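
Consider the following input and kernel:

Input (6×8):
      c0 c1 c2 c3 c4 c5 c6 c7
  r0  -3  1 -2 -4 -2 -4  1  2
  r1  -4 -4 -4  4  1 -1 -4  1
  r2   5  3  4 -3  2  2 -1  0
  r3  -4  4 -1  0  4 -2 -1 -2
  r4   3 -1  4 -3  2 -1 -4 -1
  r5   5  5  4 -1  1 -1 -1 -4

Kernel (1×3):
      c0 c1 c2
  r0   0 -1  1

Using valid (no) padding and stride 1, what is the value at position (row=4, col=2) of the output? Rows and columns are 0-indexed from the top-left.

The receptive field on the input at this output position is [4 -3 2]. Elementwise product with the kernel and sum: -3·-1 + 2·1.

5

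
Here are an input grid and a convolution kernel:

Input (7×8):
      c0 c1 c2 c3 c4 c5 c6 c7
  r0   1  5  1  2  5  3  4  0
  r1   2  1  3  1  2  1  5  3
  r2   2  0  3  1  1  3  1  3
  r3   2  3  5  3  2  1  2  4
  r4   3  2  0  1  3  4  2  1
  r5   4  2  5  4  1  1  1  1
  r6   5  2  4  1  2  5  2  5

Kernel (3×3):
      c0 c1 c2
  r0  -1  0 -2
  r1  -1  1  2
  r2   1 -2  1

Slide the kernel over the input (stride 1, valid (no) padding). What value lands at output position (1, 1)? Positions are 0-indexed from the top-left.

-2

The receptive field on the input at this output position is [1 3 1 / 0 3 1 / 3 5 3]. Elementwise product with the kernel and sum: 1·-1 + 1·-2 + 0·-1 + 3·1 + 1·2 + 3·1 + 5·-2 + 3·1.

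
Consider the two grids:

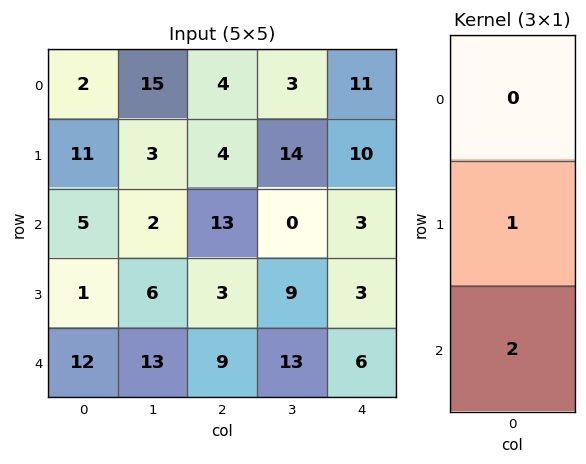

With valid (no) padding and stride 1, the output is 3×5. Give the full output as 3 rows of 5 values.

Output[0,0]: The receptive field on the input at this output position is [2 / 11 / 5]. Elementwise product with the kernel and sum: 11·1 + 5·2.

21 7 30 14 16
7 14 19 18 9
25 32 21 35 15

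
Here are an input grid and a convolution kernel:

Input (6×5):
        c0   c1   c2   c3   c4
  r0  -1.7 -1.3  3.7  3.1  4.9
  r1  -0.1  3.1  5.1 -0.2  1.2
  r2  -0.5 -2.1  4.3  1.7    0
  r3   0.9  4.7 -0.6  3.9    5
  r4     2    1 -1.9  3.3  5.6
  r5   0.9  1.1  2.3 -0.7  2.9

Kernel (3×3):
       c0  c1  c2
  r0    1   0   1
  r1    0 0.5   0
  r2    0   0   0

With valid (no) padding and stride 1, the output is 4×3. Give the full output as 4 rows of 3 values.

3.55 4.35 8.5
3.95 5.05 7.15
6.15 -0.7 6.25
0.8 7.65 6.05

Output[0,0]: The receptive field on the input at this output position is [-1.7 -1.3 3.7 / -0.1 3.1 5.1 / -0.5 -2.1 4.3]. Elementwise product with the kernel and sum: -1.7·1 + 3.7·1 + 3.1·0.5.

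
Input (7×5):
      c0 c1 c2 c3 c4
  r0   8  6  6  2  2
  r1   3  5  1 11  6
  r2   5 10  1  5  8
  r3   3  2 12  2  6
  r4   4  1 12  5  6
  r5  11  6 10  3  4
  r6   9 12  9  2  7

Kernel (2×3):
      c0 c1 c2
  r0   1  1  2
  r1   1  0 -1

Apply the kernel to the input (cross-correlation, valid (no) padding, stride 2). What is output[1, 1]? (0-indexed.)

28

The receptive field on the input at this output position is [1 5 8 / 12 2 6]. Elementwise product with the kernel and sum: 1·1 + 5·1 + 8·2 + 12·1 + 6·-1.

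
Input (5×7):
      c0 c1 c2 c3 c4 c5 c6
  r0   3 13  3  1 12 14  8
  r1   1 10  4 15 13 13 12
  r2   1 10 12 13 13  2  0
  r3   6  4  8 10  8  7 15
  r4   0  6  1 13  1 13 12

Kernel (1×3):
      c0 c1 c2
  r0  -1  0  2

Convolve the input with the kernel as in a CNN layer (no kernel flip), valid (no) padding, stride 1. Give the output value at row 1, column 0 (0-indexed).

The receptive field on the input at this output position is [1 10 4]. Elementwise product with the kernel and sum: 1·-1 + 4·2.

7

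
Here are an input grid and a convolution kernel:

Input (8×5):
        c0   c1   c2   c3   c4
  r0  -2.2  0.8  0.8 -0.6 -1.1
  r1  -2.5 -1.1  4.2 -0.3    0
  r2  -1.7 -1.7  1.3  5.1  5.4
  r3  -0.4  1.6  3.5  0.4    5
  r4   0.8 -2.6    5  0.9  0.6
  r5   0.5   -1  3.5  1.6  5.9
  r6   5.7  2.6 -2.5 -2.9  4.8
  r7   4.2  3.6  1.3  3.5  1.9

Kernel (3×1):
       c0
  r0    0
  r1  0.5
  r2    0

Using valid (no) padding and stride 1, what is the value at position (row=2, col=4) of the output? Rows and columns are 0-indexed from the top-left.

The receptive field on the input at this output position is [5.4 / 5 / 0.6]. Elementwise product with the kernel and sum: 5·0.5.

2.5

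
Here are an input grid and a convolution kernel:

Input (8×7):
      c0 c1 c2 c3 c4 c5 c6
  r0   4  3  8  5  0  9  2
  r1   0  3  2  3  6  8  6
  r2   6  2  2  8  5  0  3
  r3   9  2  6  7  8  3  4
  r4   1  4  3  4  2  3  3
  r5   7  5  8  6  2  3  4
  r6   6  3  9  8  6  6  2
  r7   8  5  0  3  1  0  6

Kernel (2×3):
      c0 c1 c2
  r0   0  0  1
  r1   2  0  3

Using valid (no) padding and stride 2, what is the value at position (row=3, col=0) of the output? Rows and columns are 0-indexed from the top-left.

25

The receptive field on the input at this output position is [6 3 9 / 8 5 0]. Elementwise product with the kernel and sum: 9·1 + 8·2 + 0·3.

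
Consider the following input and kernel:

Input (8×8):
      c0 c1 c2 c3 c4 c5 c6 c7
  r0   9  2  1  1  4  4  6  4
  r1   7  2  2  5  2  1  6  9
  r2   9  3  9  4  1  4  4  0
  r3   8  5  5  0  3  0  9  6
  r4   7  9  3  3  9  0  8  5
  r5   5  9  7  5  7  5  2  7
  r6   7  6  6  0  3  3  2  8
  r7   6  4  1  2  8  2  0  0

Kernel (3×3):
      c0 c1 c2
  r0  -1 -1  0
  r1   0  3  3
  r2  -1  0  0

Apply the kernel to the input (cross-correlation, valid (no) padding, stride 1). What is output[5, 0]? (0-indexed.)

16

The receptive field on the input at this output position is [5 9 7 / 7 6 6 / 6 4 1]. Elementwise product with the kernel and sum: 5·-1 + 9·-1 + 6·3 + 6·3 + 6·-1.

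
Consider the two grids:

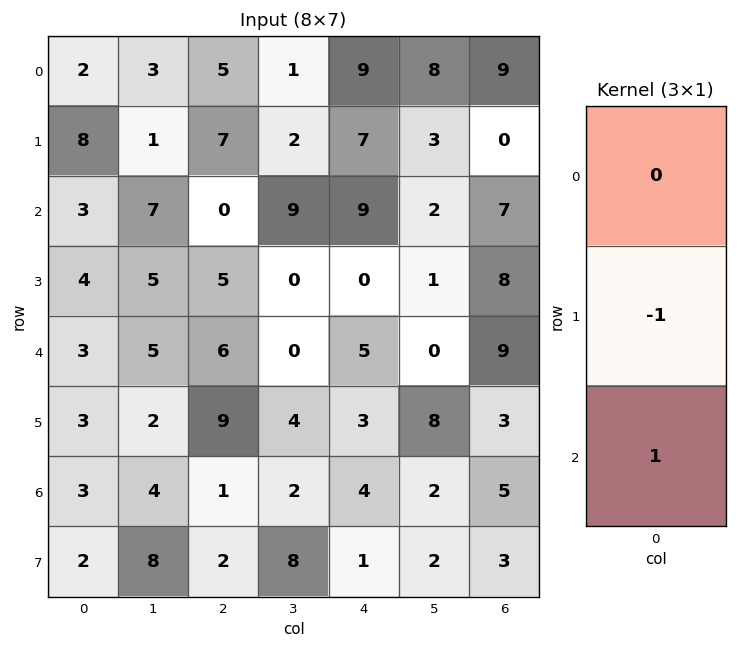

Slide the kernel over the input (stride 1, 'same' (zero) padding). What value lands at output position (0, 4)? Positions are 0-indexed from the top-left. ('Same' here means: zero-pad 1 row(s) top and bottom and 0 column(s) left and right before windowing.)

The receptive field on the zero-padded input at this output position is [0 / 9 / 7]. Elementwise product with the kernel and sum: 9·-1 + 7·1.

-2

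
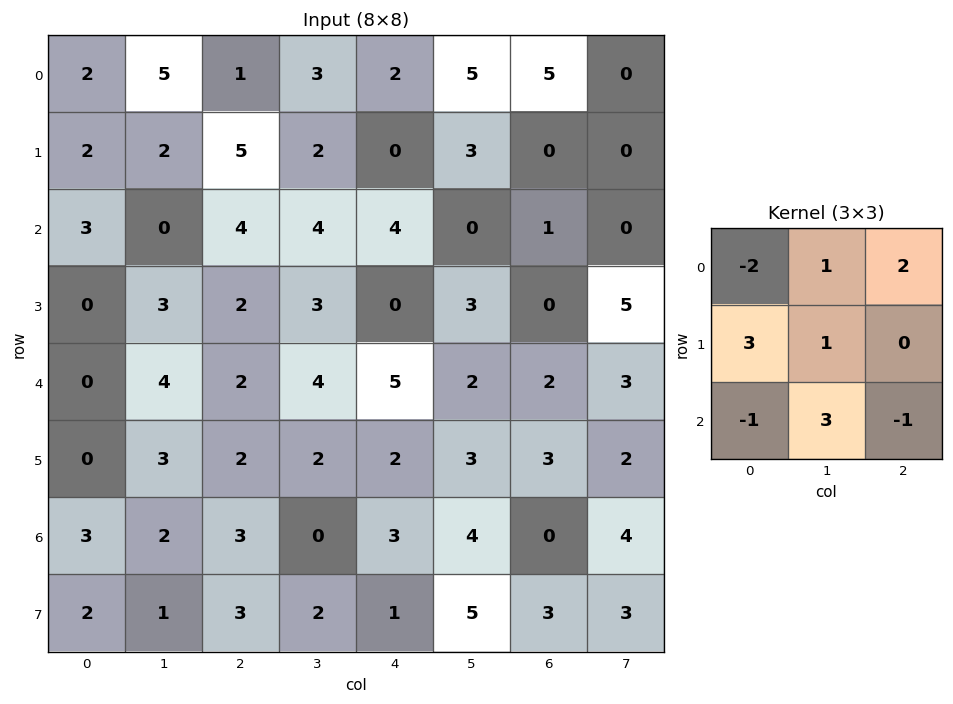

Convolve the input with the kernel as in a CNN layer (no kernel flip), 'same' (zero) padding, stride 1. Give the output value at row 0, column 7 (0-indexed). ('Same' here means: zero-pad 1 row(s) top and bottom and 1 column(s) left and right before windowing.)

The receptive field on the zero-padded input at this output position is [0 0 0 / 5 0 0 / 0 0 0]. Elementwise product with the kernel and sum: 0·-2 + 0·1 + 0·2 + 5·3 + 0·1 + 0·-1 + 0·3 + 0·-1.

15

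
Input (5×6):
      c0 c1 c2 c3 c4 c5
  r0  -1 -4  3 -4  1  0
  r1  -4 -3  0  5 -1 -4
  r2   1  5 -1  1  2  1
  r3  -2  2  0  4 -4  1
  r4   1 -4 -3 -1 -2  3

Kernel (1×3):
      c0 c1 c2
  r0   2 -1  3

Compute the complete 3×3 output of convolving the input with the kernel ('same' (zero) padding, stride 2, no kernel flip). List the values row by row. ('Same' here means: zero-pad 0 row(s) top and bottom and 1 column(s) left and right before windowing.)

-11 -23 -9
14 14 3
-13 -8 9

Output[0,0]: The receptive field on the zero-padded input at this output position is [0 -1 -4]. Elementwise product with the kernel and sum: 0·2 + -1·-1 + -4·3.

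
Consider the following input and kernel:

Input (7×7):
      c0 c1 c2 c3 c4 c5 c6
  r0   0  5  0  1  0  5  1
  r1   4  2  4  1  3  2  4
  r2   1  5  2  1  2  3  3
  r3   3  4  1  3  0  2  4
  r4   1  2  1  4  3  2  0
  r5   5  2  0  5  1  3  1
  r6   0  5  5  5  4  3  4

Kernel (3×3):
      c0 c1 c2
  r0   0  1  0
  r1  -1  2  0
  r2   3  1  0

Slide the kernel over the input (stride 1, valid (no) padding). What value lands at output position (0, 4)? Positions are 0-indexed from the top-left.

15

The receptive field on the input at this output position is [0 5 1 / 3 2 4 / 2 3 3]. Elementwise product with the kernel and sum: 5·1 + 3·-1 + 2·2 + 2·3 + 3·1.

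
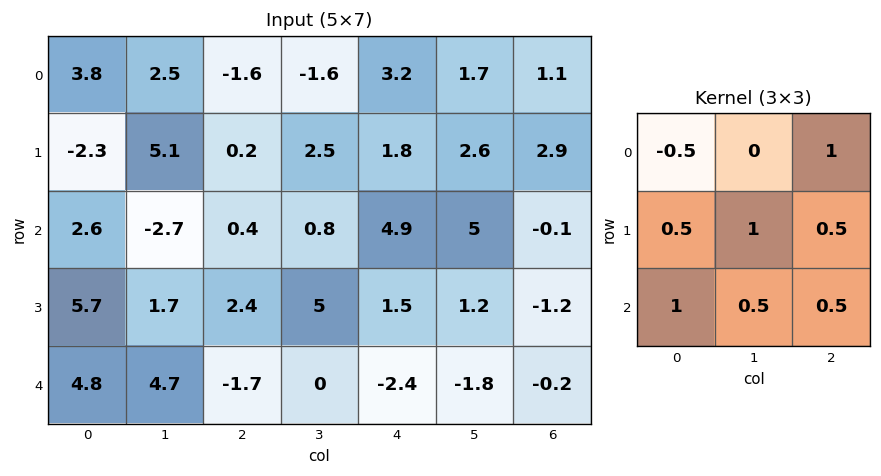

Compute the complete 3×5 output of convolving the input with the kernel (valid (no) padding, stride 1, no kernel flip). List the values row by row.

Output[0,0]: The receptive field on the input at this output position is [3.8 2.5 -1.6 / -2.3 5.1 0.2 / 2.6 -2.7 0.4]. Elementwise product with the kernel and sum: 3.8·-0.5 + -1.6·1 + -2.3·0.5 + 5.1·1 + 0.2·0.5 + 2.6·1 + -2.7·0.5 + 0.4·0.5.

2 -0.95 10.75 12.6 11.8
7.9 4.8 10.8 15.5 10.9
11.15 11.75 8.75 7.1 -4.6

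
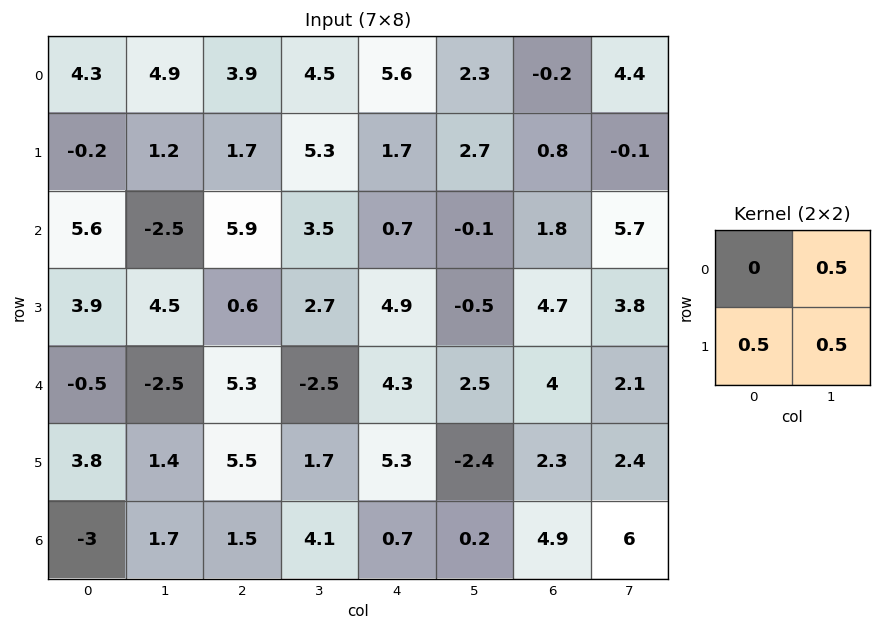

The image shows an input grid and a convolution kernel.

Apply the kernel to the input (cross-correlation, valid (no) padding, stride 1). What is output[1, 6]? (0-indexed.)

3.7

The receptive field on the input at this output position is [0.8 -0.1 / 1.8 5.7]. Elementwise product with the kernel and sum: -0.1·0.5 + 1.8·0.5 + 5.7·0.5.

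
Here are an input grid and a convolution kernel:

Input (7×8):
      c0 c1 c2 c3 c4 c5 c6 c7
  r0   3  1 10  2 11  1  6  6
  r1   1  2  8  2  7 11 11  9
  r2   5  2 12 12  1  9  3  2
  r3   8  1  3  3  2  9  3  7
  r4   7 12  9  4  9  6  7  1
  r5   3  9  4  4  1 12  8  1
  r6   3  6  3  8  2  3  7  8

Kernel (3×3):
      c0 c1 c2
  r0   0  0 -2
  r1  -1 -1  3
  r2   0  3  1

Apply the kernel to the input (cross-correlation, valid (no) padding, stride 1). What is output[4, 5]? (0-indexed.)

10

The receptive field on the input at this output position is [6 7 1 / 12 8 1 / 3 7 8]. Elementwise product with the kernel and sum: 1·-2 + 12·-1 + 8·-1 + 1·3 + 7·3 + 8·1.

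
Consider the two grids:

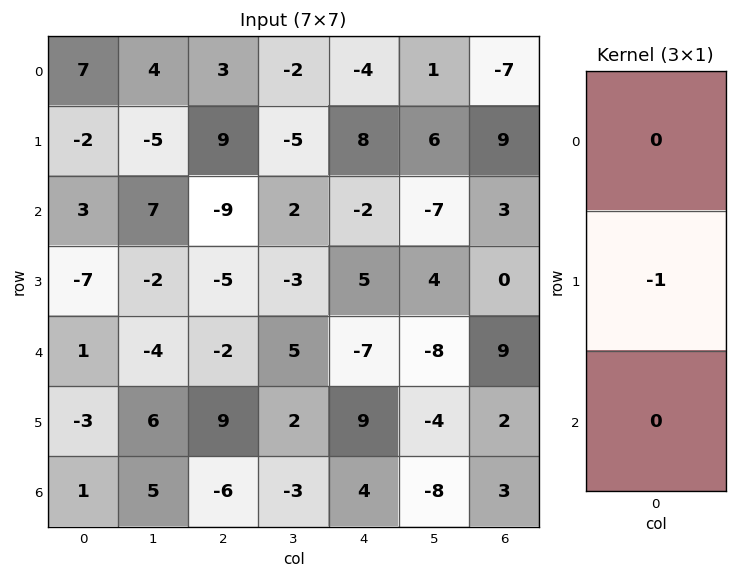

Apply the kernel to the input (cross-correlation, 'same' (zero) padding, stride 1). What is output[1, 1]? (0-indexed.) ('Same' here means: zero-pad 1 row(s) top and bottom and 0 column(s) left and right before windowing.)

5

The receptive field on the zero-padded input at this output position is [4 / -5 / 7]. Elementwise product with the kernel and sum: -5·-1.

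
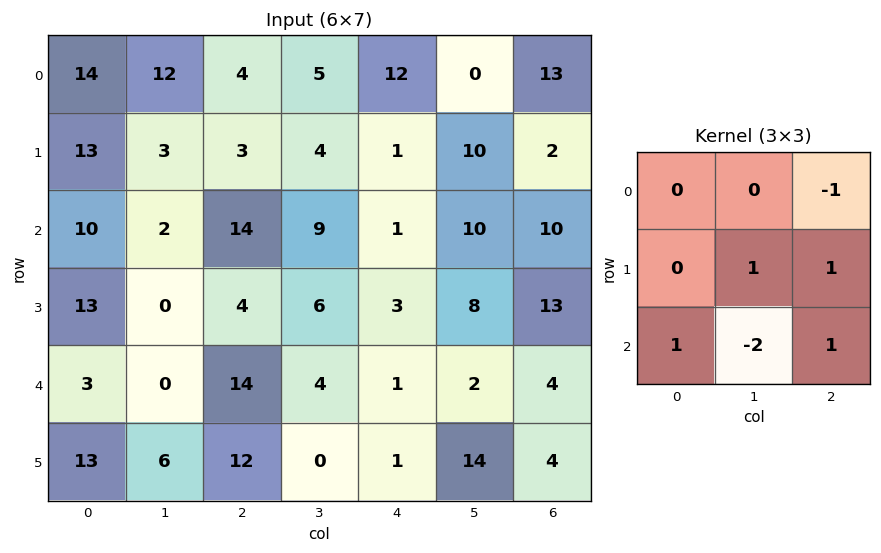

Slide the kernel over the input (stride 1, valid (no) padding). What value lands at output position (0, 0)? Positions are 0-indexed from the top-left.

22

The receptive field on the input at this output position is [14 12 4 / 13 3 3 / 10 2 14]. Elementwise product with the kernel and sum: 4·-1 + 3·1 + 3·1 + 10·1 + 2·-2 + 14·1.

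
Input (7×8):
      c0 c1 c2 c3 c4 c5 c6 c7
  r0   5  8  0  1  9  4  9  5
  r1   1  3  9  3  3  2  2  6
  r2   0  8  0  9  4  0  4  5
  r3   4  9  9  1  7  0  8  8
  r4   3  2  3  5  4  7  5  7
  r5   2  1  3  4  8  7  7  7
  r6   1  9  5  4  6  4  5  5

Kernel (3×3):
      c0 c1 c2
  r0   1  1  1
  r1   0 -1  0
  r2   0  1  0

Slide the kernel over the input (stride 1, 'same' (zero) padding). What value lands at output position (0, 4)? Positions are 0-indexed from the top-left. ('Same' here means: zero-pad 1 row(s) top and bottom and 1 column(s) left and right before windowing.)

The receptive field on the zero-padded input at this output position is [0 0 0 / 1 9 4 / 3 3 2]. Elementwise product with the kernel and sum: 0·1 + 0·1 + 0·1 + 9·-1 + 3·1.

-6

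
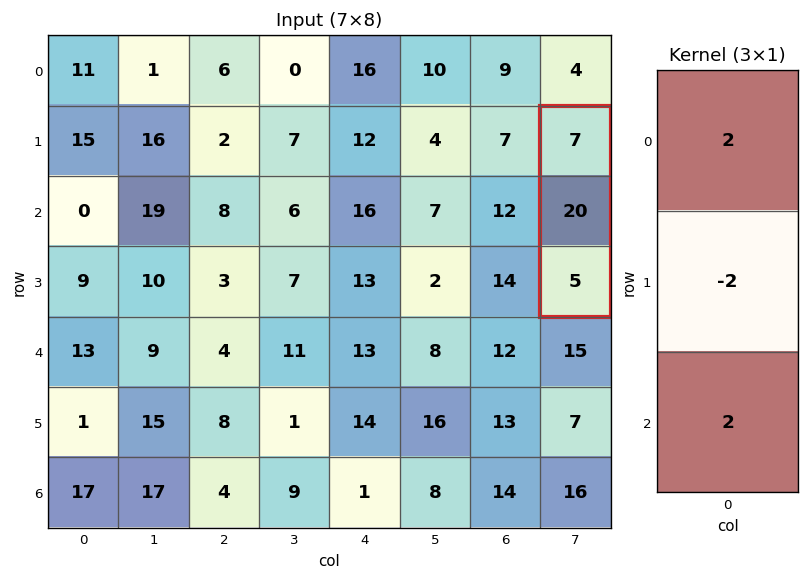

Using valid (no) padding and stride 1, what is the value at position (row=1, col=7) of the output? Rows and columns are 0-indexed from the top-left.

-16

The receptive field on the input at this output position is [7 / 20 / 5]. Elementwise product with the kernel and sum: 7·2 + 20·-2 + 5·2.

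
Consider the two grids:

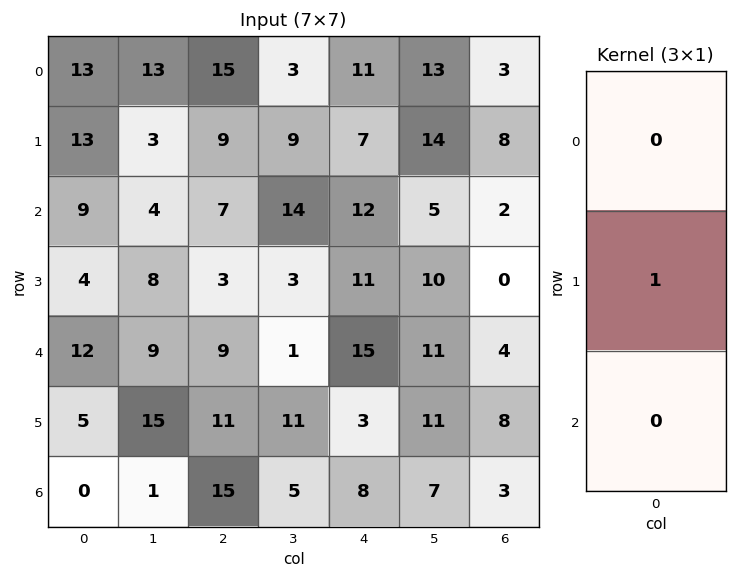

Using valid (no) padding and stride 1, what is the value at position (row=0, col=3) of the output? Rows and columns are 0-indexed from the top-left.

The receptive field on the input at this output position is [3 / 9 / 14]. Elementwise product with the kernel and sum: 9·1.

9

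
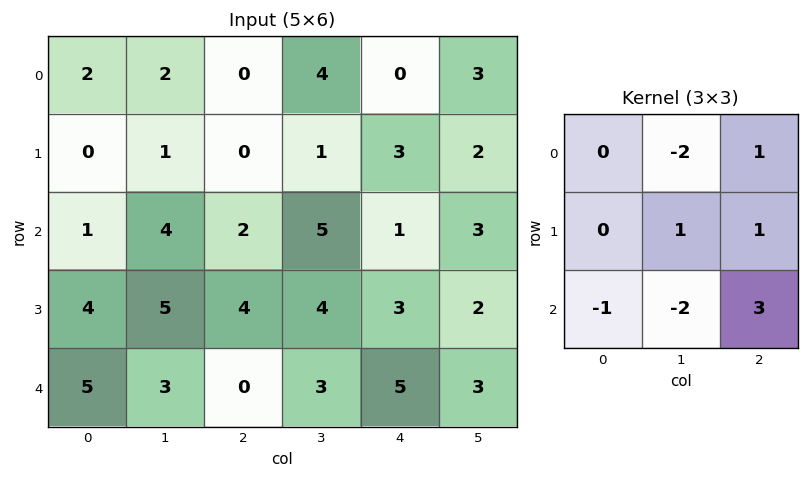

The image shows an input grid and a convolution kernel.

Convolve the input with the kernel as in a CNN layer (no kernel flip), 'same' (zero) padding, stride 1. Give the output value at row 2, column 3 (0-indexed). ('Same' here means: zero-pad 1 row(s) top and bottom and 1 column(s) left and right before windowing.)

4

The receptive field on the zero-padded input at this output position is [0 1 3 / 2 5 1 / 4 4 3]. Elementwise product with the kernel and sum: 1·-2 + 3·1 + 5·1 + 1·1 + 4·-1 + 4·-2 + 3·3.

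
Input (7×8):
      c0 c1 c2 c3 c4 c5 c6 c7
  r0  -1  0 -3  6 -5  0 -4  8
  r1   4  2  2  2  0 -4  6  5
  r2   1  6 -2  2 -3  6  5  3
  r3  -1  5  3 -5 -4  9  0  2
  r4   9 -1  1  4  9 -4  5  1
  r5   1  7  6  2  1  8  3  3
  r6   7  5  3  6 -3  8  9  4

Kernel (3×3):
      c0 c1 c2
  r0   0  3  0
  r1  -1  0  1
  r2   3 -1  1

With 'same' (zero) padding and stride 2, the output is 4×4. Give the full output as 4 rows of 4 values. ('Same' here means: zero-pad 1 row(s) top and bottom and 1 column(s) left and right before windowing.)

Output[0,0]: The receptive field on the zero-padded input at this output position is [0 0 0 / 0 -1 0 / 0 4 2]. Elementwise product with the kernel and sum: 0·3 + 0·-1 + 0·1 + 0·3 + 4·-1 + 2·1.
Output[0,1]: The receptive field on the zero-padded input at this output position is [0 0 0 / 0 -3 6 / 2 2 2]. Elementwise product with the kernel and sum: 0·3 + 0·-1 + 6·1 + 2·3 + 2·-1 + 2·1.

-2 12 -4 -5
24 9 2 44
2 31 -7 29
8 19 5 5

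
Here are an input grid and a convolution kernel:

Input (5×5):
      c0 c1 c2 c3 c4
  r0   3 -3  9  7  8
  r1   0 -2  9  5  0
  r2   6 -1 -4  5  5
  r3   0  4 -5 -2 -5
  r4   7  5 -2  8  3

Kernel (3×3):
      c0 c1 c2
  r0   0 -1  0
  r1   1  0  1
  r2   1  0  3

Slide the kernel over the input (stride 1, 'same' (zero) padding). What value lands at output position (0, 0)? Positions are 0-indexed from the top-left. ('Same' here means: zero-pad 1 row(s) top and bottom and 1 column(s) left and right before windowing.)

-9

The receptive field on the zero-padded input at this output position is [0 0 0 / 0 3 -3 / 0 0 -2]. Elementwise product with the kernel and sum: 0·-1 + 0·1 + -3·1 + 0·1 + -2·3.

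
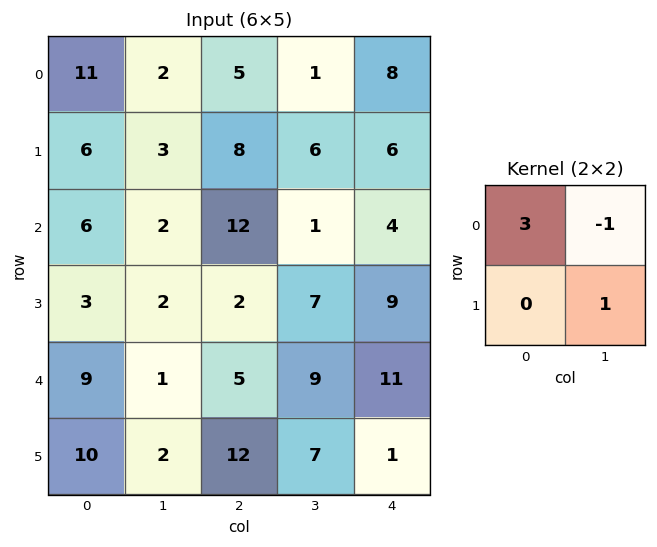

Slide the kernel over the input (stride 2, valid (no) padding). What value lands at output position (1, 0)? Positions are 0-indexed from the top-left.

The receptive field on the input at this output position is [6 2 / 3 2]. Elementwise product with the kernel and sum: 6·3 + 2·-1 + 2·1.

18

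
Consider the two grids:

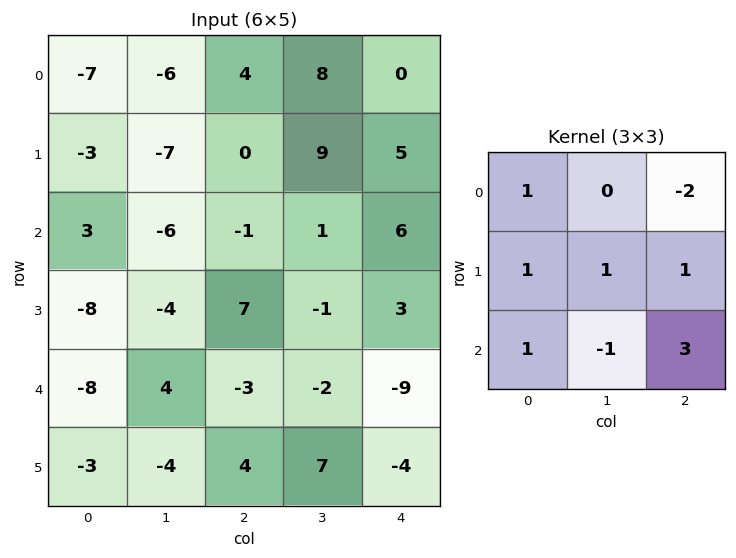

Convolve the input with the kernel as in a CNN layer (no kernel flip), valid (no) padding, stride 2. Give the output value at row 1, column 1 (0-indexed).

-32

The receptive field on the input at this output position is [-1 1 6 / 7 -1 3 / -3 -2 -9]. Elementwise product with the kernel and sum: -1·1 + 6·-2 + 7·1 + -1·1 + 3·1 + -3·1 + -2·-1 + -9·3.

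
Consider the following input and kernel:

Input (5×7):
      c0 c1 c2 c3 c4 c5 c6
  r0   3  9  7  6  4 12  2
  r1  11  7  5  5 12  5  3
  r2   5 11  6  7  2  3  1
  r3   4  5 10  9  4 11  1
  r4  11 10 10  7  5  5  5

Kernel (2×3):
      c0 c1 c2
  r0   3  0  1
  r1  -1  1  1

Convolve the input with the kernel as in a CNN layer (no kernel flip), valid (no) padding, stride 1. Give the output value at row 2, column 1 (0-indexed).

The receptive field on the input at this output position is [11 6 7 / 5 10 9]. Elementwise product with the kernel and sum: 11·3 + 7·1 + 5·-1 + 10·1 + 9·1.

54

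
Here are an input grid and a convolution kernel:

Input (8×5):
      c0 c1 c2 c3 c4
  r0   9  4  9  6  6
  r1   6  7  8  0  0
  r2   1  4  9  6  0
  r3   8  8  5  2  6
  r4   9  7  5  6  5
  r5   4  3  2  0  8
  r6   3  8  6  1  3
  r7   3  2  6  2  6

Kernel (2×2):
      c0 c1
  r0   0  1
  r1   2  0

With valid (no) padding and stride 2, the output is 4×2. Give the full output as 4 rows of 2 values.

16 22
20 16
15 10
14 13

Output[0,0]: The receptive field on the input at this output position is [9 4 / 6 7]. Elementwise product with the kernel and sum: 4·1 + 6·2.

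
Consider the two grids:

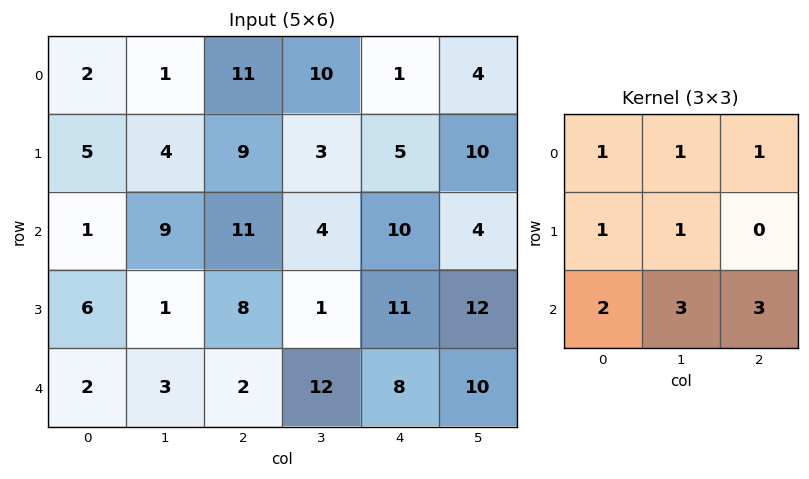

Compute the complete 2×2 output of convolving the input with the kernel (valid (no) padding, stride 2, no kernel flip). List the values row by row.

Output[0,0]: The receptive field on the input at this output position is [2 1 11 / 5 4 9 / 1 9 11]. Elementwise product with the kernel and sum: 2·1 + 1·1 + 11·1 + 5·1 + 4·1 + 1·2 + 9·3 + 11·3.

85 98
47 98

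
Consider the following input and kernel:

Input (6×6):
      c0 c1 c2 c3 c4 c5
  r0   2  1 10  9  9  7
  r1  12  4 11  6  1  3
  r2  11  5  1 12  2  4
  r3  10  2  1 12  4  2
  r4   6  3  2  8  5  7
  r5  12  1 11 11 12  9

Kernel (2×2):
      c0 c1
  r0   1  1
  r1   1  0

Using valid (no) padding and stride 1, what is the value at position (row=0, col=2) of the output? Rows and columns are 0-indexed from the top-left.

The receptive field on the input at this output position is [10 9 / 11 6]. Elementwise product with the kernel and sum: 10·1 + 9·1 + 11·1.

30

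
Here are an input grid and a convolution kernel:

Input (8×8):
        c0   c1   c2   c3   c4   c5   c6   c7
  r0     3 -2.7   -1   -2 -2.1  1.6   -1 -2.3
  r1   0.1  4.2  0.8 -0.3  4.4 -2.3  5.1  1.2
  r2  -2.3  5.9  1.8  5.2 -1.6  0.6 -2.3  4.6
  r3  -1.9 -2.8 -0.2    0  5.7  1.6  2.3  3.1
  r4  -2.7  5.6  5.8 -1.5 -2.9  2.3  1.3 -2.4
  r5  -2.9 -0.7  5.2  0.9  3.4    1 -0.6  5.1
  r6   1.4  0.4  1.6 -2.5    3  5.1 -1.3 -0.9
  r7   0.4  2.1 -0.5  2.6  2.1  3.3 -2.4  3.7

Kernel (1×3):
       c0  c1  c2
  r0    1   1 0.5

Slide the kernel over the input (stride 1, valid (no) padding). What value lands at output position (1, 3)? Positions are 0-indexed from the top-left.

2.95

The receptive field on the input at this output position is [-0.3 4.4 -2.3]. Elementwise product with the kernel and sum: -0.3·1 + 4.4·1 + -2.3·0.5.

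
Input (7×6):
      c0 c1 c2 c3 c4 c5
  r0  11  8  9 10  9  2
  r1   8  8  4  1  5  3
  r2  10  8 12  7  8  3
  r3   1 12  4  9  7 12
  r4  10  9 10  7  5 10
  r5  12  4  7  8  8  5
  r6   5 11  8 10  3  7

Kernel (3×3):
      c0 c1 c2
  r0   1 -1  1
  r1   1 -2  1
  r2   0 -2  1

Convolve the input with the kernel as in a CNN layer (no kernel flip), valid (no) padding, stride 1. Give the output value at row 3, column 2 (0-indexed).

-5

The receptive field on the input at this output position is [4 9 7 / 10 7 5 / 7 8 8]. Elementwise product with the kernel and sum: 4·1 + 9·-1 + 7·1 + 10·1 + 7·-2 + 5·1 + 8·-2 + 8·1.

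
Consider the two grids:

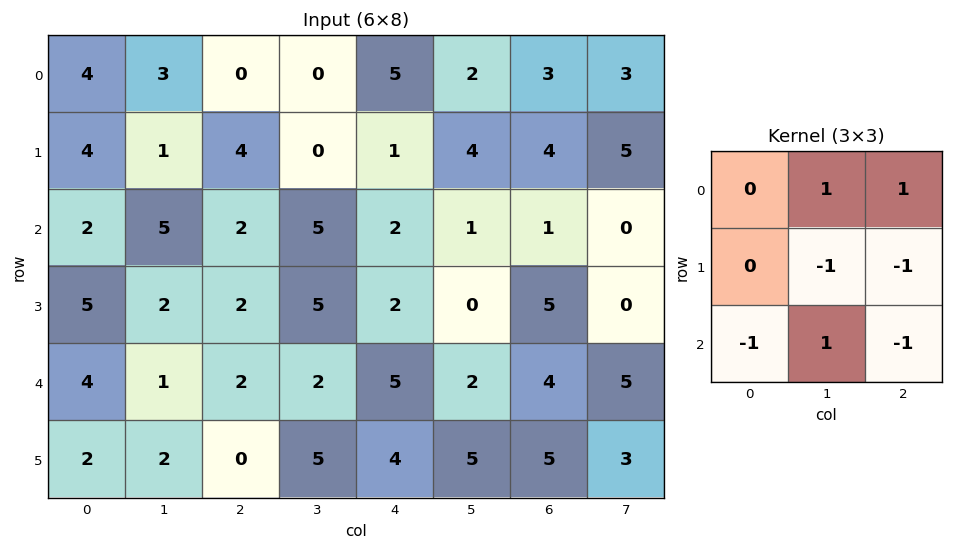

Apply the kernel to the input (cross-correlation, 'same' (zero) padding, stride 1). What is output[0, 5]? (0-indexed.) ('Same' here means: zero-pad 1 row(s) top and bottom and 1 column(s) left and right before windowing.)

-6

The receptive field on the zero-padded input at this output position is [0 0 0 / 5 2 3 / 1 4 4]. Elementwise product with the kernel and sum: 0·1 + 0·1 + 2·-1 + 3·-1 + 1·-1 + 4·1 + 4·-1.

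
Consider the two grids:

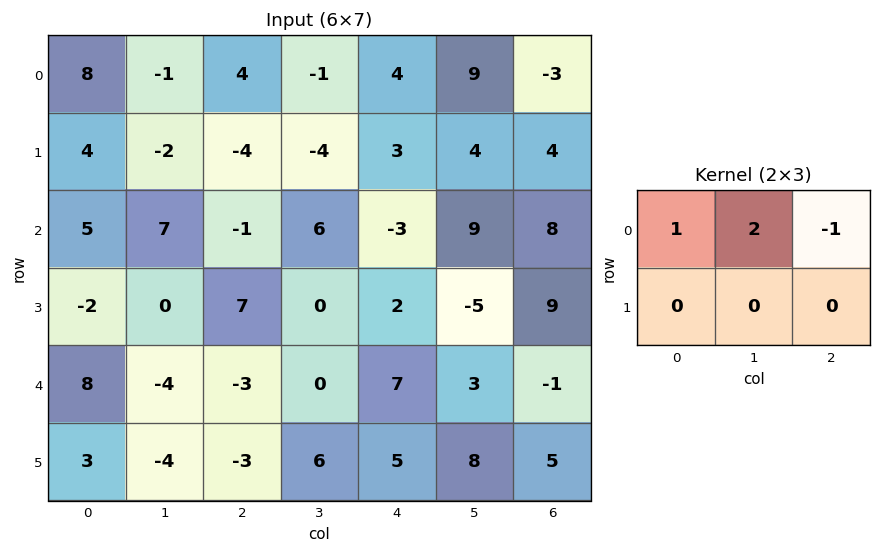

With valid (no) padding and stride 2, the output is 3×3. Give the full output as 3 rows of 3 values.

Output[0,0]: The receptive field on the input at this output position is [8 -1 4 / 4 -2 -4]. Elementwise product with the kernel and sum: 8·1 + -1·2 + 4·-1.

2 -2 25
20 14 7
3 -10 14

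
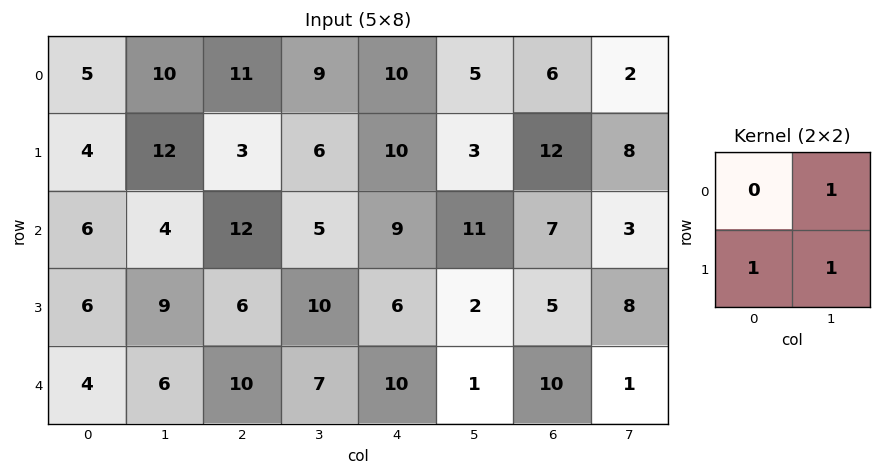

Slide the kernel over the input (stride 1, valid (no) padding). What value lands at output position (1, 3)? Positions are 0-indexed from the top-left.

24

The receptive field on the input at this output position is [6 10 / 5 9]. Elementwise product with the kernel and sum: 10·1 + 5·1 + 9·1.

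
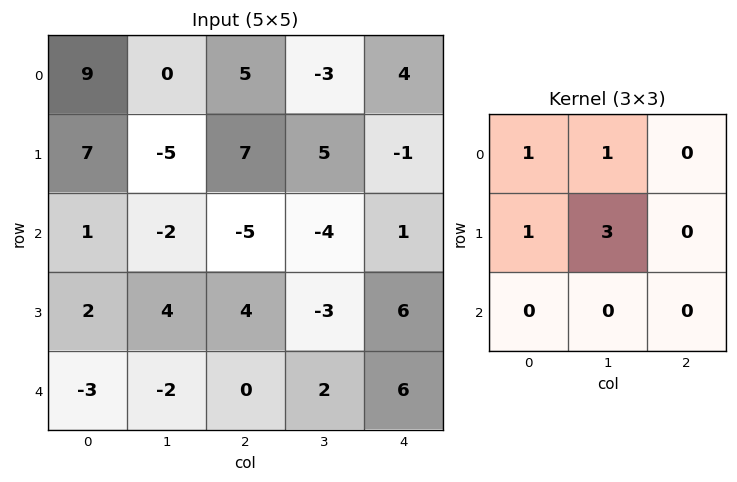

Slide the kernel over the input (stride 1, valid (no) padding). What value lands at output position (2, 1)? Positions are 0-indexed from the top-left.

9

The receptive field on the input at this output position is [-2 -5 -4 / 4 4 -3 / -2 0 2]. Elementwise product with the kernel and sum: -2·1 + -5·1 + 4·1 + 4·3.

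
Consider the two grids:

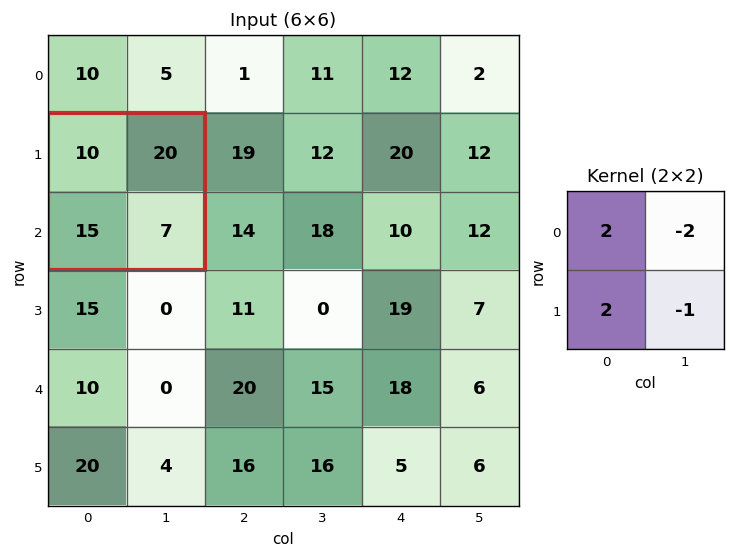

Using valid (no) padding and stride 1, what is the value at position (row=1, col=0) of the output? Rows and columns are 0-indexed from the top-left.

The receptive field on the input at this output position is [10 20 / 15 7]. Elementwise product with the kernel and sum: 10·2 + 20·-2 + 15·2 + 7·-1.

3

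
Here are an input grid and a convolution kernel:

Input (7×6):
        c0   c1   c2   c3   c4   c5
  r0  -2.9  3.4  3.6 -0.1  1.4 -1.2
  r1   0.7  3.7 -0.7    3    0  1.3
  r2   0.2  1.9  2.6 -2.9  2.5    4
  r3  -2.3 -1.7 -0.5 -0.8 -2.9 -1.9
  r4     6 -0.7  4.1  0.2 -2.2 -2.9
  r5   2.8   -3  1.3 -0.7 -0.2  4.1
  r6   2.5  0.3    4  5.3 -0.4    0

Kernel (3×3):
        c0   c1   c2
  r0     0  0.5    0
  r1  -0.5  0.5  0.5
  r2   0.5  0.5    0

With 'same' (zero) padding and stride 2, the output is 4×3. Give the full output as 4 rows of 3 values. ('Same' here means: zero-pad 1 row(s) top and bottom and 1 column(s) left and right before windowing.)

0.6 1.55 1.65
0.25 -2.55 2.85
2.9 1.4 -4.55
2.8 5.15 -2.95

Output[0,0]: The receptive field on the zero-padded input at this output position is [0 0 0 / 0 -2.9 3.4 / 0 0.7 3.7]. Elementwise product with the kernel and sum: 0·0.5 + 0·-0.5 + -2.9·0.5 + 3.4·0.5 + 0·0.5 + 0.7·0.5.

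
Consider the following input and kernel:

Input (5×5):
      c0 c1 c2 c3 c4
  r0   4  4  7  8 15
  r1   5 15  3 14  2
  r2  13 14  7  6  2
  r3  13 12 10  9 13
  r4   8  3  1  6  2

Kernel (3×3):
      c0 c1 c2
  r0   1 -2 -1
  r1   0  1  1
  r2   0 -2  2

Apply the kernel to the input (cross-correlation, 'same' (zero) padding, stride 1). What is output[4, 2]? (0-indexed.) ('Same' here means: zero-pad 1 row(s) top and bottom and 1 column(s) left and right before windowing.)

The receptive field on the zero-padded input at this output position is [12 10 9 / 3 1 6 / 0 0 0]. Elementwise product with the kernel and sum: 12·1 + 10·-2 + 9·-1 + 1·1 + 6·1 + 0·-2 + 0·2.

-10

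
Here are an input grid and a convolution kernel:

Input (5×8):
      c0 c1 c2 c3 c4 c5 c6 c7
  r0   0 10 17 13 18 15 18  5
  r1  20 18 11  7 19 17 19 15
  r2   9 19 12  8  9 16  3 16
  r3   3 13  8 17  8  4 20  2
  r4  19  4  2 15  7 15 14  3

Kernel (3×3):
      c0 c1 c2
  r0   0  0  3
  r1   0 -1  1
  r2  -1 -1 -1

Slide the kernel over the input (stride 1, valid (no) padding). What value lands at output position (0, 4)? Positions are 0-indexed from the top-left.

28

The receptive field on the input at this output position is [18 15 18 / 19 17 19 / 9 16 3]. Elementwise product with the kernel and sum: 18·3 + 17·-1 + 19·1 + 9·-1 + 16·-1 + 3·-1.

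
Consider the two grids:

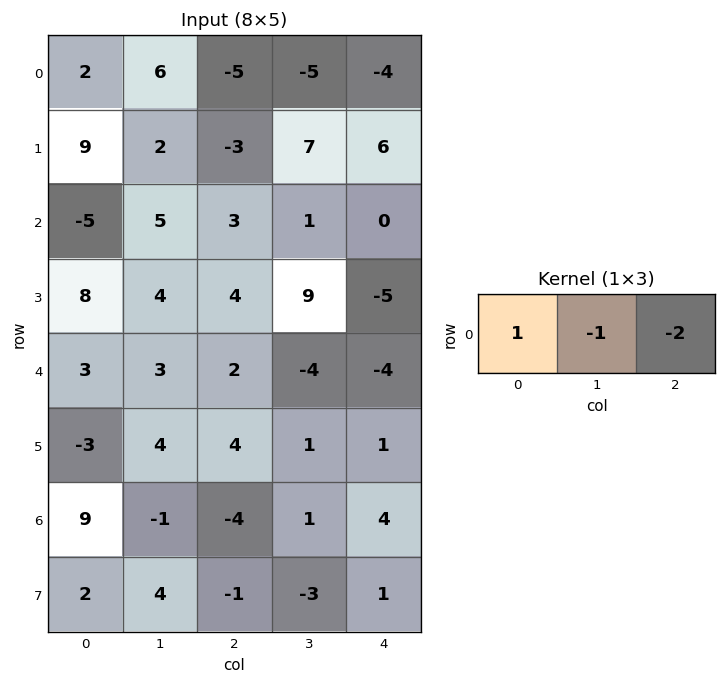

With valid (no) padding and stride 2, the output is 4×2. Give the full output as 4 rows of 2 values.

6 8
-16 2
-4 14
18 -13

Output[0,0]: The receptive field on the input at this output position is [2 6 -5]. Elementwise product with the kernel and sum: 2·1 + 6·-1 + -5·-2.
Output[0,1]: The receptive field on the input at this output position is [-5 -5 -4]. Elementwise product with the kernel and sum: -5·1 + -5·-1 + -4·-2.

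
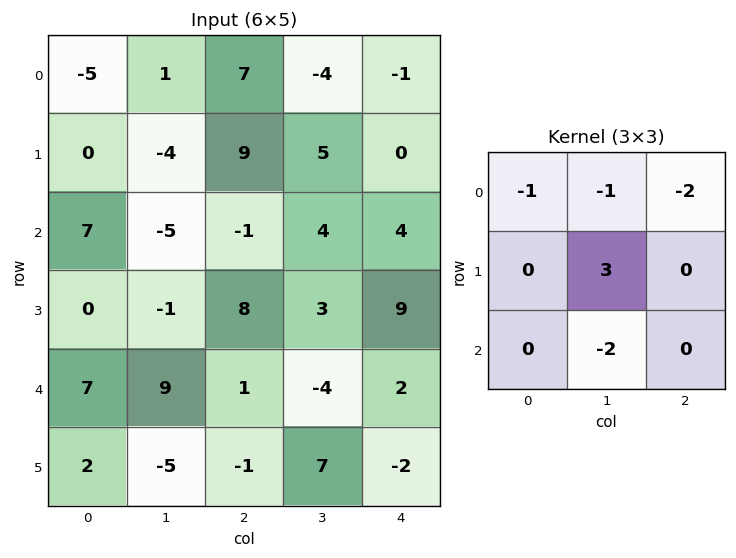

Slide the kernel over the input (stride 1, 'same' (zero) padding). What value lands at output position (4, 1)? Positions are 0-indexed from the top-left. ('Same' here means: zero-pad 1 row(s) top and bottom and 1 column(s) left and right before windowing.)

22

The receptive field on the zero-padded input at this output position is [0 -1 8 / 7 9 1 / 2 -5 -1]. Elementwise product with the kernel and sum: 0·-1 + -1·-1 + 8·-2 + 9·3 + -5·-2.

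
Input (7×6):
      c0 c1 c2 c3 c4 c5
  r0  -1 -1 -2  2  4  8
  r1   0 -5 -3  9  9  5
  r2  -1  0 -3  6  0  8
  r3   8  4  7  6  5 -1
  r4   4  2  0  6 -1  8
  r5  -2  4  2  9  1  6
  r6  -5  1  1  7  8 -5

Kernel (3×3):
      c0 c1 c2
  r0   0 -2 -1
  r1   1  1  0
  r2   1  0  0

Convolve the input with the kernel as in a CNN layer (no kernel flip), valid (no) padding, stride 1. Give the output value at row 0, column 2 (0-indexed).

-5

The receptive field on the input at this output position is [-2 2 4 / -3 9 9 / -3 6 0]. Elementwise product with the kernel and sum: 2·-2 + 4·-1 + -3·1 + 9·1 + -3·1.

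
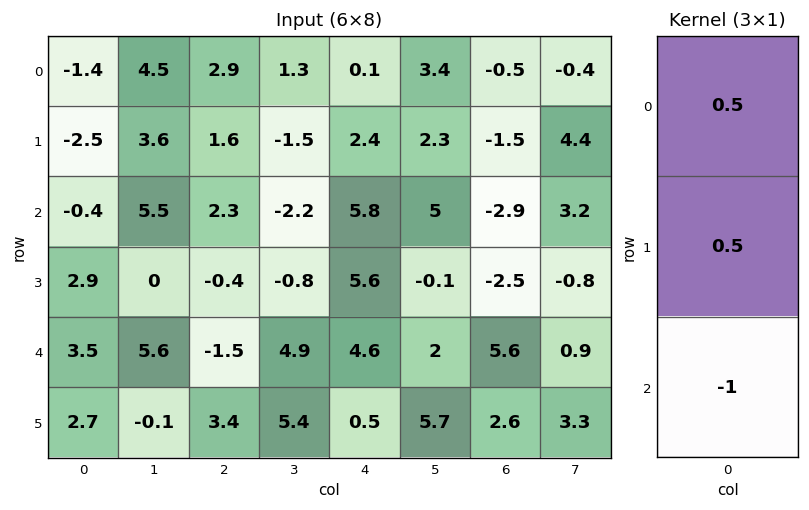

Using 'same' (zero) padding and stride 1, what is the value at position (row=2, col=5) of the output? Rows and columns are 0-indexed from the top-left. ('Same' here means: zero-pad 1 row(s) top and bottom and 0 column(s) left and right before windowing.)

The receptive field on the zero-padded input at this output position is [2.3 / 5 / -0.1]. Elementwise product with the kernel and sum: 2.3·0.5 + 5·0.5 + -0.1·-1.

3.75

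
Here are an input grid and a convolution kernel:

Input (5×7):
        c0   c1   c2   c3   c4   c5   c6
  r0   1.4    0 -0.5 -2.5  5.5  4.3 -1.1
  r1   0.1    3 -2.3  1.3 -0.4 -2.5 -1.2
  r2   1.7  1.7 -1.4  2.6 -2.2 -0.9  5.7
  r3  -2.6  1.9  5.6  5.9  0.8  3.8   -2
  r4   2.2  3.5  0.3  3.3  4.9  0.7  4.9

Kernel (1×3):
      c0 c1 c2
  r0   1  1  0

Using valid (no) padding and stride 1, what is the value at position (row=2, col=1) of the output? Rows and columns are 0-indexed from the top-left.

0.3

The receptive field on the input at this output position is [1.7 -1.4 2.6]. Elementwise product with the kernel and sum: 1.7·1 + -1.4·1.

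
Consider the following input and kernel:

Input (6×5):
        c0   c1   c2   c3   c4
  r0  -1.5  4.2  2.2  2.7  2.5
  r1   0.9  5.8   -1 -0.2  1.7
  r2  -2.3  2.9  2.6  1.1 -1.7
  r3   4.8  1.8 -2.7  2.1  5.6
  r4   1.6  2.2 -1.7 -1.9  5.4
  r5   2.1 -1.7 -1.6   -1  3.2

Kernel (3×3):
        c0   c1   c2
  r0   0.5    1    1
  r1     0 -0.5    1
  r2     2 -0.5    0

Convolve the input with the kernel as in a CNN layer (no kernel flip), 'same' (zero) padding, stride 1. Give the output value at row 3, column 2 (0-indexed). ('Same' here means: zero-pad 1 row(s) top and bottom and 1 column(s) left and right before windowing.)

The receptive field on the zero-padded input at this output position is [2.9 2.6 1.1 / 1.8 -2.7 2.1 / 2.2 -1.7 -1.9]. Elementwise product with the kernel and sum: 2.9·0.5 + 2.6·1 + 1.1·1 + -2.7·-0.5 + 2.1·1 + 2.2·2 + -1.7·-0.5.

13.85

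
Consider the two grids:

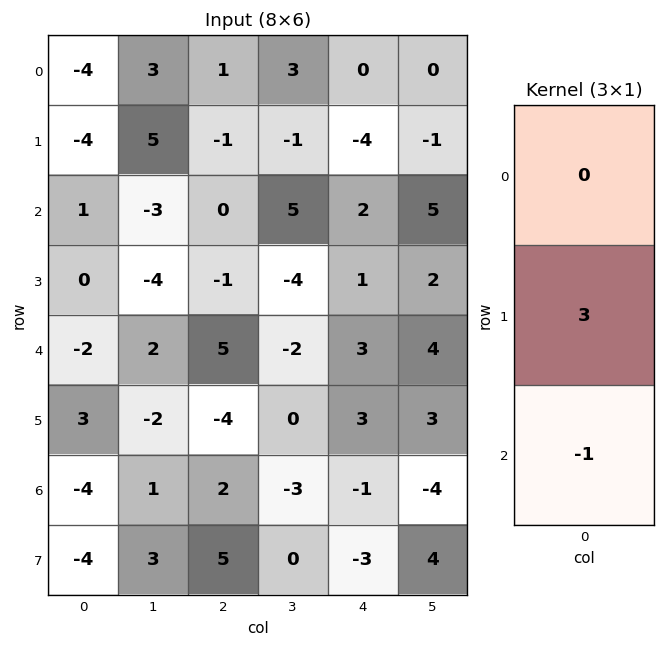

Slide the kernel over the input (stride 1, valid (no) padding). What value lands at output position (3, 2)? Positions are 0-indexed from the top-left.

19

The receptive field on the input at this output position is [-1 / 5 / -4]. Elementwise product with the kernel and sum: 5·3 + -4·-1.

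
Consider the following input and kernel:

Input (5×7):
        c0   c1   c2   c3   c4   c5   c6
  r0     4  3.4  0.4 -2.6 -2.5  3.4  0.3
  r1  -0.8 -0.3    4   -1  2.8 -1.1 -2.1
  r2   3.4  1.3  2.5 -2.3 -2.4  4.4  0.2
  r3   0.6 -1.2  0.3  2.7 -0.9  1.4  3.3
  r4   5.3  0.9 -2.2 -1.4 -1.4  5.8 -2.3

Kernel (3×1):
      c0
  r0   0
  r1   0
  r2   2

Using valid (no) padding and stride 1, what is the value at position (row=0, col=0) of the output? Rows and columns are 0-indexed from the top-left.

The receptive field on the input at this output position is [4 / -0.8 / 3.4]. Elementwise product with the kernel and sum: 3.4·2.

6.8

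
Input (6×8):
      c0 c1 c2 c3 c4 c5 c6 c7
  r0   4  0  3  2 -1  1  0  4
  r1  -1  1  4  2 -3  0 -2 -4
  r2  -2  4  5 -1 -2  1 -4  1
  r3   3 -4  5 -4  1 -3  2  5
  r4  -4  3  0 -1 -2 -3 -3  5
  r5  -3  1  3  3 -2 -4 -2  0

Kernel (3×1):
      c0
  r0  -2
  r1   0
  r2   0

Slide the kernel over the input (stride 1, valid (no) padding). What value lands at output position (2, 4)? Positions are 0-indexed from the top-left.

4

The receptive field on the input at this output position is [-2 / 1 / -2]. Elementwise product with the kernel and sum: -2·-2.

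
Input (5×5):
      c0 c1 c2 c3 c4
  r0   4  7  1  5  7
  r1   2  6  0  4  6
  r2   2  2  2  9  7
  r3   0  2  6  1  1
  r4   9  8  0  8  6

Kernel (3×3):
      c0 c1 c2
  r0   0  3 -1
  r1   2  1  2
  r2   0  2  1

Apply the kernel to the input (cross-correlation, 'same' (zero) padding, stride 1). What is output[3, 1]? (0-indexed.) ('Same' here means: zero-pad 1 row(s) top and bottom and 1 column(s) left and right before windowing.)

The receptive field on the zero-padded input at this output position is [2 2 2 / 0 2 6 / 9 8 0]. Elementwise product with the kernel and sum: 2·3 + 2·-1 + 0·2 + 2·1 + 6·2 + 8·2 + 0·1.

34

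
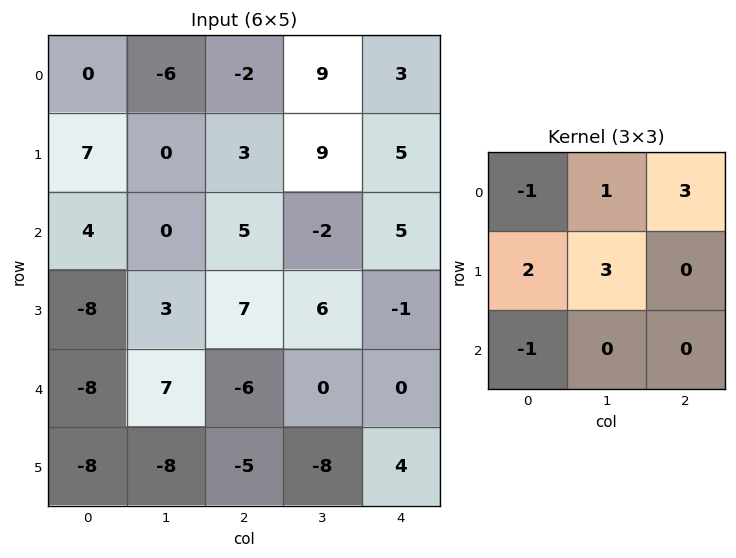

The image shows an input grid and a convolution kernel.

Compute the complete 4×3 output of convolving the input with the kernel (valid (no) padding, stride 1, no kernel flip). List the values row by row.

Output[0,0]: The receptive field on the input at this output position is [0 -6 -2 / 7 0 3 / 4 0 5]. Elementwise product with the kernel and sum: 0·-1 + -6·1 + -2·3 + 7·2 + 0·3 + 4·-1.

-2 40 48
18 42 18
12 19 46
45 26 -11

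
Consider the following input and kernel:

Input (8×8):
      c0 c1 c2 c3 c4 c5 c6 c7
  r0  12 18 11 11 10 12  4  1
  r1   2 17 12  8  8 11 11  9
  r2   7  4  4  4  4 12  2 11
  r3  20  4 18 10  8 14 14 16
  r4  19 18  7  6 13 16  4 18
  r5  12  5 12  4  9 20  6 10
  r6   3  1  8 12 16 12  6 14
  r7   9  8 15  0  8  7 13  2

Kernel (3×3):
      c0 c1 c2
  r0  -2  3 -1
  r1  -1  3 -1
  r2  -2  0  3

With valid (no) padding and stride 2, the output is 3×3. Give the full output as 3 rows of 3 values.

Output[0,0]: The receptive field on the input at this output position is [12 18 11 / 2 17 12 / 7 4 4]. Elementwise product with the kernel and sum: 12·-2 + 18·3 + 11·-1 + 2·-1 + 17·3 + 12·-1 + 7·-2 + 4·3.
Output[0,1]: The receptive field on the input at this output position is [11 11 10 / 12 8 8 / 4 4 4]. Elementwise product with the kernel and sum: 11·-2 + 11·3 + 10·-1 + 12·-1 + 8·3 + 8·-1 + 4·-2 + 4·3.

54 9 24
-49 29 32
18 14 49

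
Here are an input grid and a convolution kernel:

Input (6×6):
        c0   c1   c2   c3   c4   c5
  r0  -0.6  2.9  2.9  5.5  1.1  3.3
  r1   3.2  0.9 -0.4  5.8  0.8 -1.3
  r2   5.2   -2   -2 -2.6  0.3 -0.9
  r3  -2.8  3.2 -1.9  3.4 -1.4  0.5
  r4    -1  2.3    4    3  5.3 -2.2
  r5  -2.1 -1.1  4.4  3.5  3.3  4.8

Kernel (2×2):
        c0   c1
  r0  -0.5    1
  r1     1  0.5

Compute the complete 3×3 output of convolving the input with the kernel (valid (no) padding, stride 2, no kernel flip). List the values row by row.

6.85 6.55 2.9
-5.8 -1.8 -2.2
0.15 7.15 0.85

Output[0,0]: The receptive field on the input at this output position is [-0.6 2.9 / 3.2 0.9]. Elementwise product with the kernel and sum: -0.6·-0.5 + 2.9·1 + 3.2·1 + 0.9·0.5.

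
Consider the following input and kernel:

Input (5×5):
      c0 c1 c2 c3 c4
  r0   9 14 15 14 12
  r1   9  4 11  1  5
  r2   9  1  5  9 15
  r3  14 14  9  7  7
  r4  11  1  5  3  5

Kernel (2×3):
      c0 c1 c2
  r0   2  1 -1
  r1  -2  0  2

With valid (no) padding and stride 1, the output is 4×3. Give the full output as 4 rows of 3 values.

21 23 20
3 34 38
4 -16 0
21 34 18

Output[0,0]: The receptive field on the input at this output position is [9 14 15 / 9 4 11]. Elementwise product with the kernel and sum: 9·2 + 14·1 + 15·-1 + 9·-2 + 11·2.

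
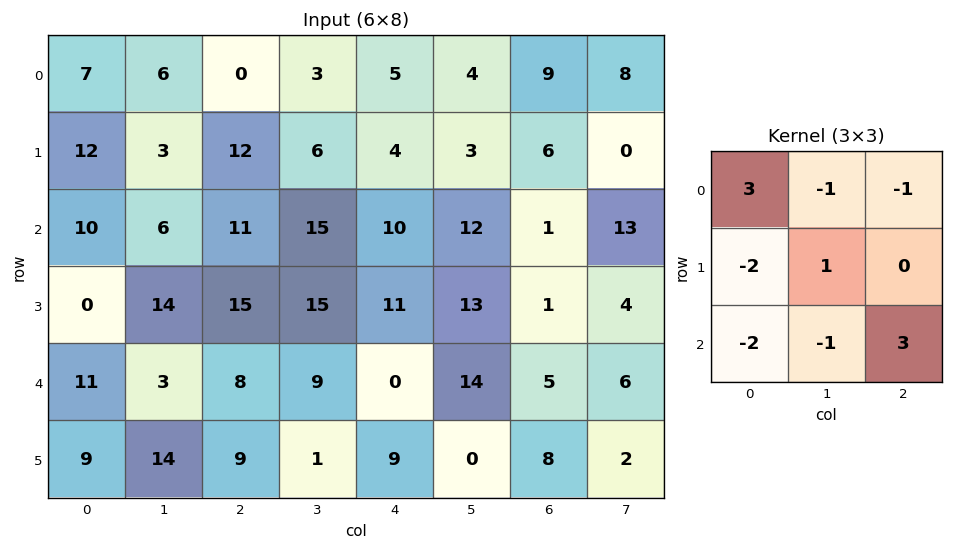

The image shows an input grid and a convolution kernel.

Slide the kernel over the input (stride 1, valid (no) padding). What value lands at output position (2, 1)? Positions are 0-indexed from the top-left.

-8

The receptive field on the input at this output position is [6 11 15 / 14 15 15 / 3 8 9]. Elementwise product with the kernel and sum: 6·3 + 11·-1 + 15·-1 + 14·-2 + 15·1 + 3·-2 + 8·-1 + 9·3.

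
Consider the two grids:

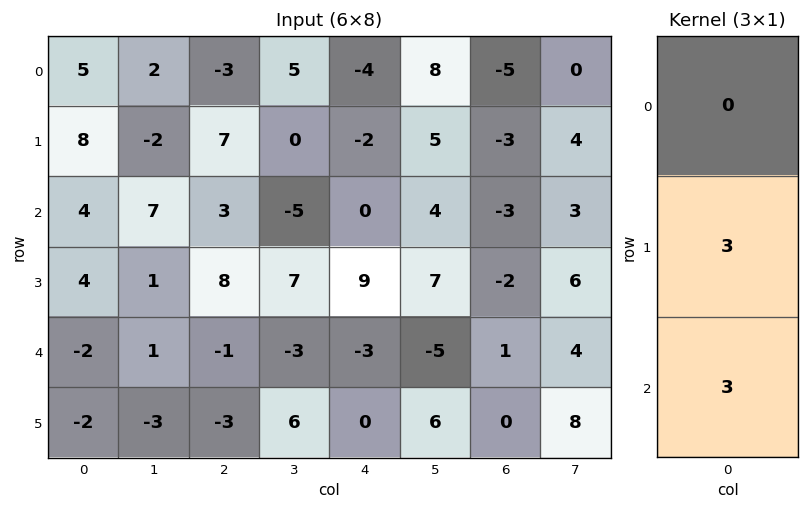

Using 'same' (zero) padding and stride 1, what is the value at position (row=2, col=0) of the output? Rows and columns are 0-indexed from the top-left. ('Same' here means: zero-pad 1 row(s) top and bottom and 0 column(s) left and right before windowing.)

24

The receptive field on the zero-padded input at this output position is [8 / 4 / 4]. Elementwise product with the kernel and sum: 4·3 + 4·3.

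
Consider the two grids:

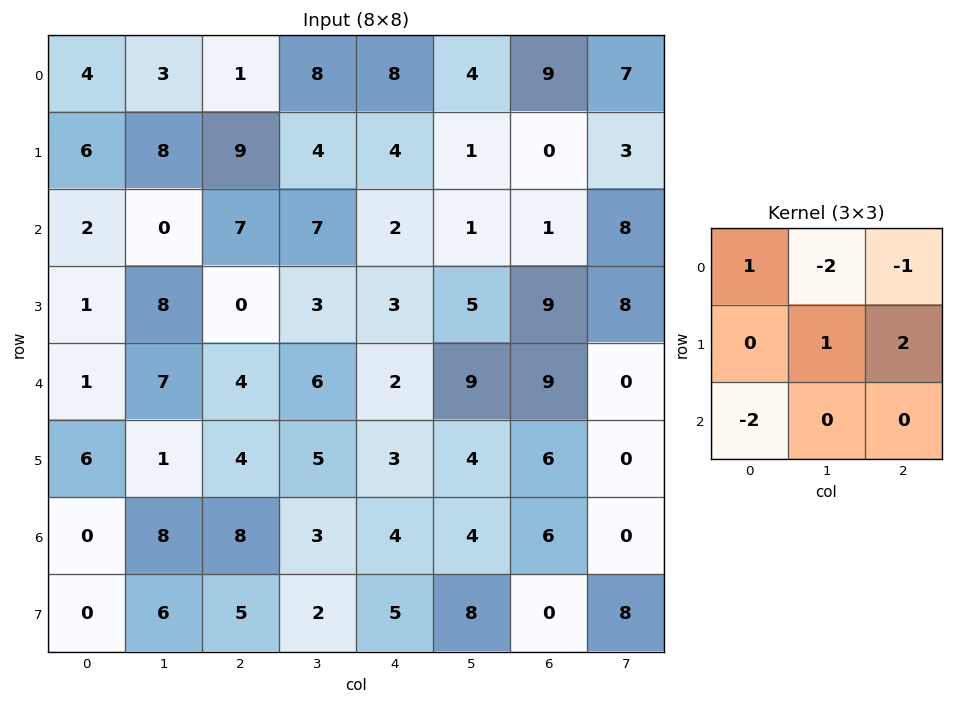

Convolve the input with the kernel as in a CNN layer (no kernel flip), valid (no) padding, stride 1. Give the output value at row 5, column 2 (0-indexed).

-8

The receptive field on the input at this output position is [4 5 3 / 8 3 4 / 5 2 5]. Elementwise product with the kernel and sum: 4·1 + 5·-2 + 3·-1 + 3·1 + 4·2 + 5·-2.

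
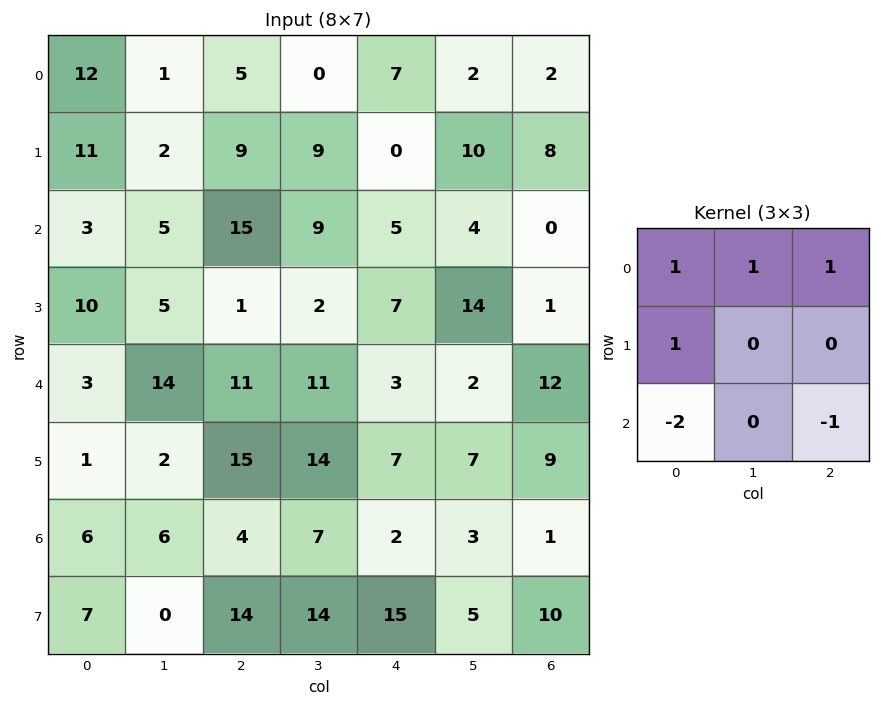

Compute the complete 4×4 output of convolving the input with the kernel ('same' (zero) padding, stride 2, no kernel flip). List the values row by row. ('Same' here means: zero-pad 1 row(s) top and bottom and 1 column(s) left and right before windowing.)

-2 -12 -28 -18
8 13 10 -6
13 4 -1 3
3 23 2 9

Output[0,0]: The receptive field on the zero-padded input at this output position is [0 0 0 / 0 12 1 / 0 11 2]. Elementwise product with the kernel and sum: 0·1 + 0·1 + 0·1 + 0·1 + 0·-2 + 2·-1.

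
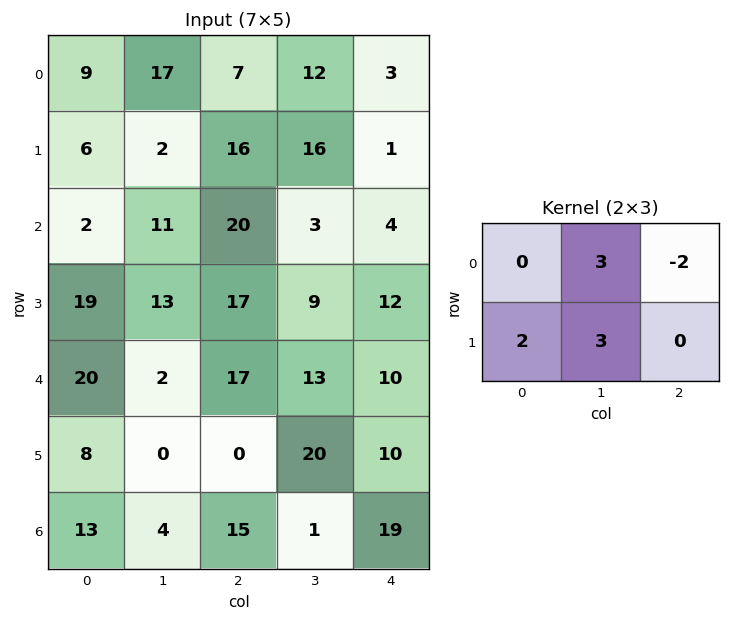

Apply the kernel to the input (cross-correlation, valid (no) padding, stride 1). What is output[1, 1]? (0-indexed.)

The receptive field on the input at this output position is [2 16 16 / 11 20 3]. Elementwise product with the kernel and sum: 16·3 + 16·-2 + 11·2 + 20·3.

98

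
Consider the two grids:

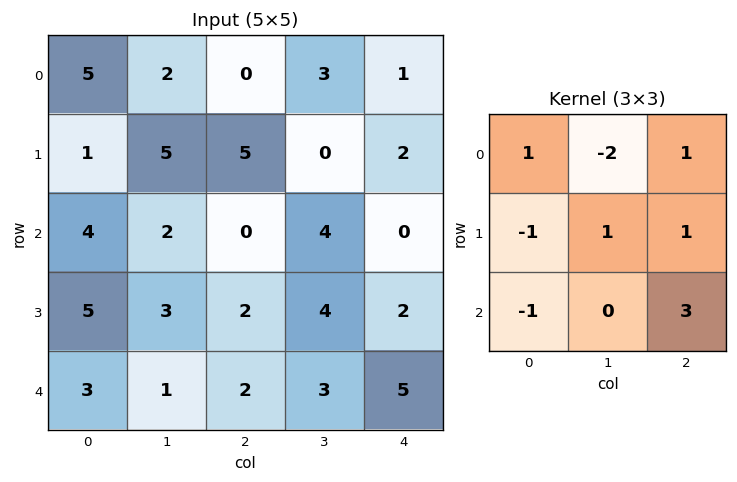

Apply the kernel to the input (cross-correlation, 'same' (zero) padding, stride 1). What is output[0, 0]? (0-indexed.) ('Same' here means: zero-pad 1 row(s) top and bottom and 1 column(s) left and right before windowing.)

22

The receptive field on the zero-padded input at this output position is [0 0 0 / 0 5 2 / 0 1 5]. Elementwise product with the kernel and sum: 0·1 + 0·-2 + 0·1 + 0·-1 + 5·1 + 2·1 + 0·-1 + 5·3.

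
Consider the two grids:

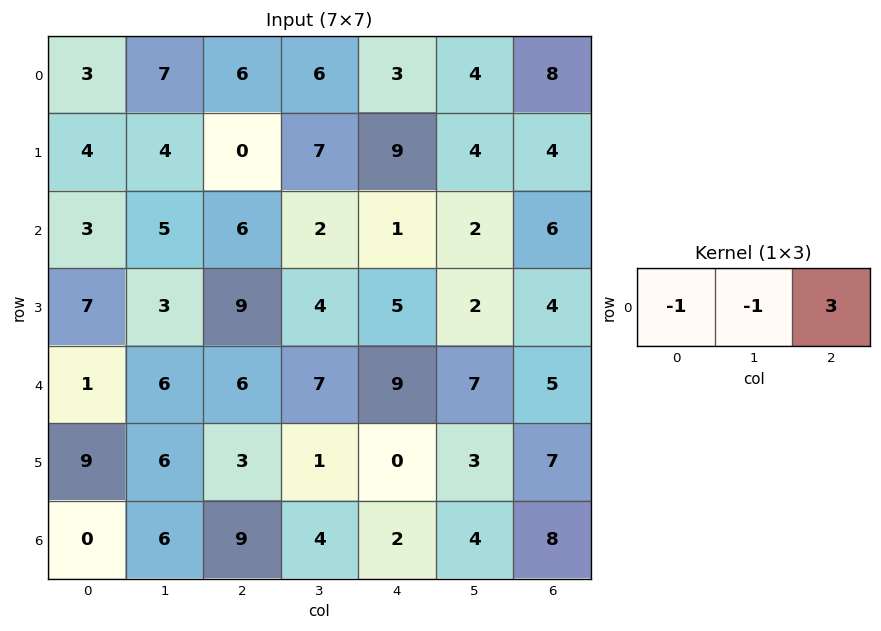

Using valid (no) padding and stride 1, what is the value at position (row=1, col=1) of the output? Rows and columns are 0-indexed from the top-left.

17

The receptive field on the input at this output position is [4 0 7]. Elementwise product with the kernel and sum: 4·-1 + 0·-1 + 7·3.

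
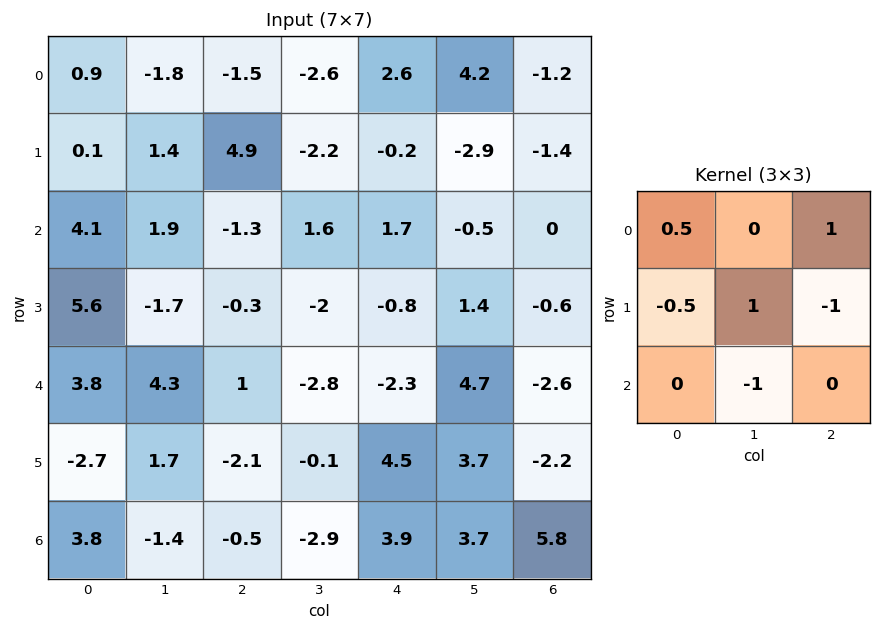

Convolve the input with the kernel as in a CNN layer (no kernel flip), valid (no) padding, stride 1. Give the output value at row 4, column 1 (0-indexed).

-3

The receptive field on the input at this output position is [4.3 1 -2.8 / 1.7 -2.1 -0.1 / -1.4 -0.5 -2.9]. Elementwise product with the kernel and sum: 4.3·0.5 + -2.8·1 + 1.7·-0.5 + -2.1·1 + -0.1·-1 + -0.5·-1.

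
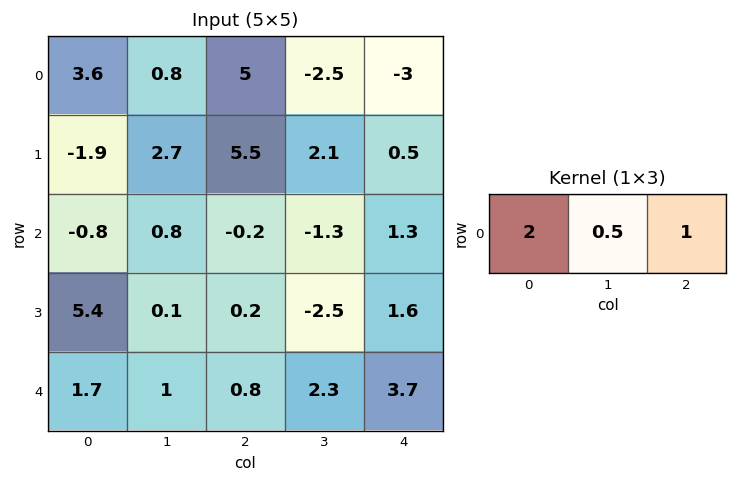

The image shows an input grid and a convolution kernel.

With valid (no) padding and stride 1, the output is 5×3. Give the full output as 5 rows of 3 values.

Output[0,0]: The receptive field on the input at this output position is [3.6 0.8 5]. Elementwise product with the kernel and sum: 3.6·2 + 0.8·0.5 + 5·1.
Output[0,1]: The receptive field on the input at this output position is [0.8 5 -2.5]. Elementwise product with the kernel and sum: 0.8·2 + 5·0.5 + -2.5·1.

12.6 1.6 5.75
3.05 10.25 12.55
-1.4 0.2 0.25
11.05 -2.2 0.75
4.7 4.7 6.45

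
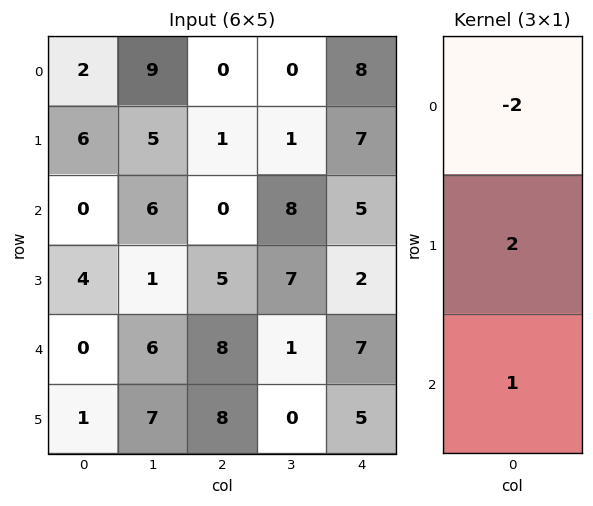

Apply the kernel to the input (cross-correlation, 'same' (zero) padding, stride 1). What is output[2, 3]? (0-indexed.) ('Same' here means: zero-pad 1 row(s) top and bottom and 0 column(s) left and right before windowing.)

The receptive field on the zero-padded input at this output position is [1 / 8 / 7]. Elementwise product with the kernel and sum: 1·-2 + 8·2 + 7·1.

21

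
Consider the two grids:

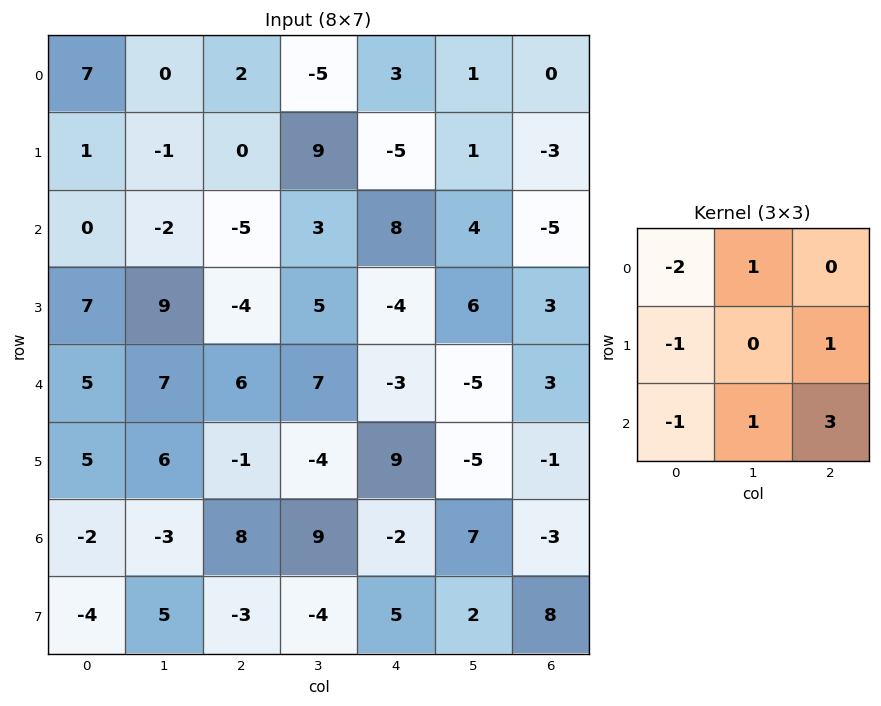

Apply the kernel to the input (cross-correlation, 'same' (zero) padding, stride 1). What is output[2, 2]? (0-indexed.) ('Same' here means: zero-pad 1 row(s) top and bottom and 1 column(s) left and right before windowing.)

9

The receptive field on the zero-padded input at this output position is [-1 0 9 / -2 -5 3 / 9 -4 5]. Elementwise product with the kernel and sum: -1·-2 + 0·1 + -2·-1 + 3·1 + 9·-1 + -4·1 + 5·3.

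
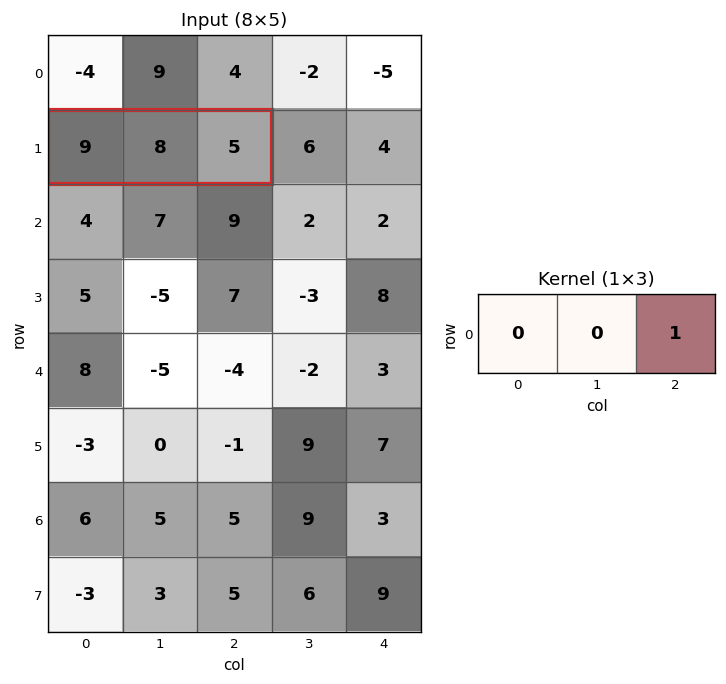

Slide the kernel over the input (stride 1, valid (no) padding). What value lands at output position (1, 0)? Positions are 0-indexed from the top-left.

5

The receptive field on the input at this output position is [9 8 5]. Elementwise product with the kernel and sum: 5·1.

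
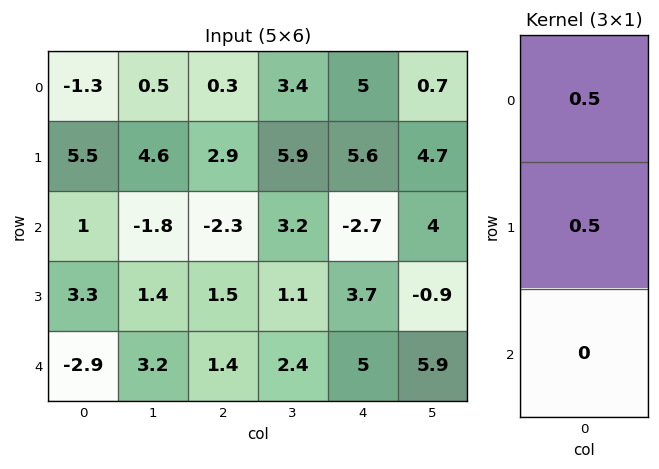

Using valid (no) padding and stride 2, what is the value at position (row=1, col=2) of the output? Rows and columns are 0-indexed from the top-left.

0.5

The receptive field on the input at this output position is [-2.7 / 3.7 / 5]. Elementwise product with the kernel and sum: -2.7·0.5 + 3.7·0.5.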